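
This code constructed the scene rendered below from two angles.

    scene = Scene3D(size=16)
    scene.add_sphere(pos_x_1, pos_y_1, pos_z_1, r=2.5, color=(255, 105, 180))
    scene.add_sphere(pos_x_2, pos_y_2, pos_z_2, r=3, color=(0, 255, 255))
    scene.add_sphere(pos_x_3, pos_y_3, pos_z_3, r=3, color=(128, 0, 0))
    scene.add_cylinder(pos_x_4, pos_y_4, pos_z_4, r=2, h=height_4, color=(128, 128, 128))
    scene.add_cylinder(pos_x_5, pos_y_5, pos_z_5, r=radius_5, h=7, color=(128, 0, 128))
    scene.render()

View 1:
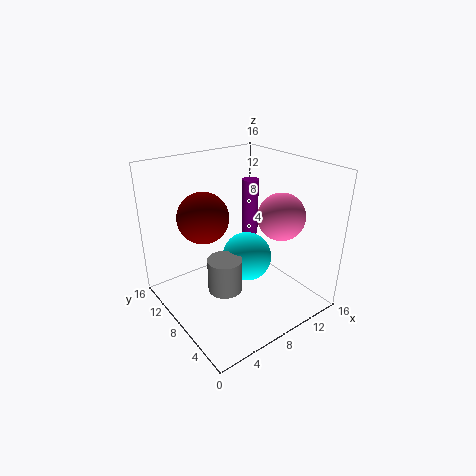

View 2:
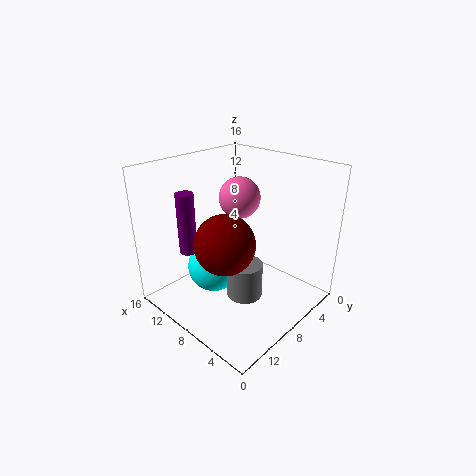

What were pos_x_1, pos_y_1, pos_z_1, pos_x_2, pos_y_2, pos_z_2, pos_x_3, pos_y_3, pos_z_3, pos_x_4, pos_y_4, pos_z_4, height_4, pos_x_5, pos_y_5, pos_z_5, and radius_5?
pos_x_1 = 11, pos_y_1 = 4.5, pos_z_1 = 11, pos_x_2 = 10.5, pos_y_2 = 9.5, pos_z_2 = 4, pos_x_3 = 6, pos_y_3 = 12, pos_z_3 = 9.5, pos_x_4 = 6.5, pos_y_4 = 8.5, pos_z_4 = 1.5, height_4 = 4, pos_x_5 = 12.5, pos_y_5 = 11.5, pos_z_5 = 6, radius_5 = 1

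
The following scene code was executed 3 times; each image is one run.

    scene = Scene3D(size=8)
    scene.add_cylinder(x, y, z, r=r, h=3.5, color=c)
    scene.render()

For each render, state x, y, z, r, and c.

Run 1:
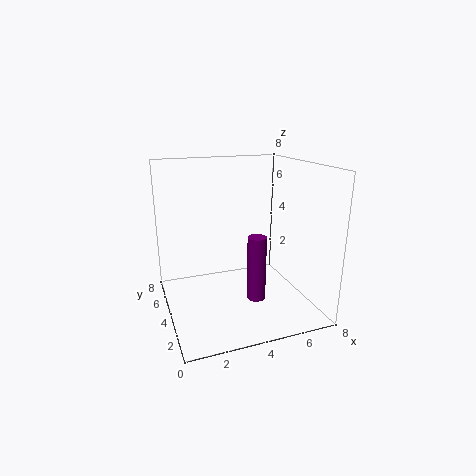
x = 4.5
y = 2.5
z = 1
r = 0.5
c = 'purple'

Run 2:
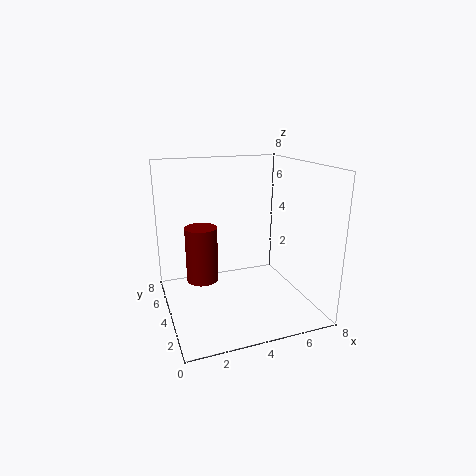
x = 2.5
y = 6.5
z = 0.5
r = 1
c = 'maroon'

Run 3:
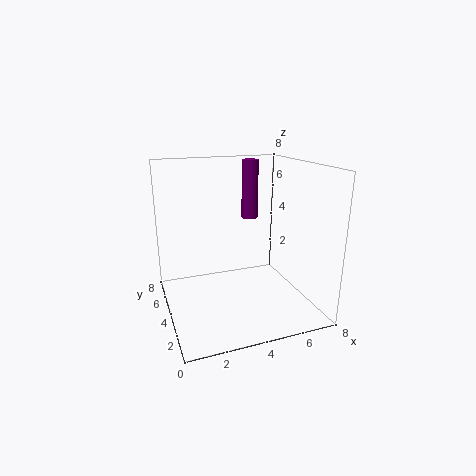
x = 5.5
y = 6
z = 4.5
r = 0.5
c = 'purple'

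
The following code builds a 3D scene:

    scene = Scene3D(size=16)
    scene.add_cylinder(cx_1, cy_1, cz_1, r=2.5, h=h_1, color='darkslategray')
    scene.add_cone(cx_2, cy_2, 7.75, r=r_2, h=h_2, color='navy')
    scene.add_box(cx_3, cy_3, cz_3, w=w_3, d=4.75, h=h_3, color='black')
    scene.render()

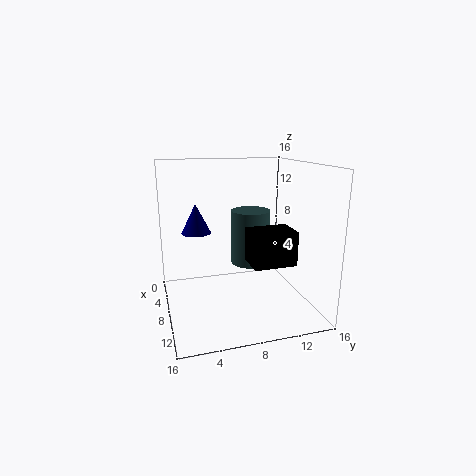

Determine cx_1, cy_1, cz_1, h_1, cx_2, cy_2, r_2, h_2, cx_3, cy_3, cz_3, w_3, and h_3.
cx_1 = 2.75
cy_1 = 11.25
cz_1 = 2.75
h_1 = 7
cx_2 = 4
cy_2 = 4
r_2 = 1.75
h_2 = 3.5
cx_3 = 8.25
cy_3 = 8.75
cz_3 = 5.5
w_3 = 3.5
h_3 = 3.75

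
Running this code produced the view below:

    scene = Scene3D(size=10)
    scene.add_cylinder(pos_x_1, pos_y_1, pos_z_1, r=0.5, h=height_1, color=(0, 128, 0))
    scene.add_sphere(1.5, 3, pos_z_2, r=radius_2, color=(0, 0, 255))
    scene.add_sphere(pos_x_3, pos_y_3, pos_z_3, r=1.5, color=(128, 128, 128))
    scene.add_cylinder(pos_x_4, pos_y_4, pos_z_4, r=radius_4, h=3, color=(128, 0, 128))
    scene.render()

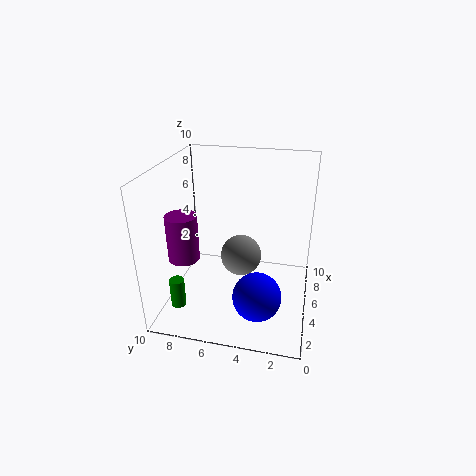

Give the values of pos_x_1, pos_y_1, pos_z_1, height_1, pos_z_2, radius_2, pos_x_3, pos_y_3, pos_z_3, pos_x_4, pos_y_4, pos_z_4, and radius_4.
pos_x_1 = 2, pos_y_1 = 8.5, pos_z_1 = 1, height_1 = 2, pos_z_2 = 3, radius_2 = 1.5, pos_x_3 = 6, pos_y_3 = 5, pos_z_3 = 3, pos_x_4 = 2.5, pos_y_4 = 8, pos_z_4 = 4.5, radius_4 = 1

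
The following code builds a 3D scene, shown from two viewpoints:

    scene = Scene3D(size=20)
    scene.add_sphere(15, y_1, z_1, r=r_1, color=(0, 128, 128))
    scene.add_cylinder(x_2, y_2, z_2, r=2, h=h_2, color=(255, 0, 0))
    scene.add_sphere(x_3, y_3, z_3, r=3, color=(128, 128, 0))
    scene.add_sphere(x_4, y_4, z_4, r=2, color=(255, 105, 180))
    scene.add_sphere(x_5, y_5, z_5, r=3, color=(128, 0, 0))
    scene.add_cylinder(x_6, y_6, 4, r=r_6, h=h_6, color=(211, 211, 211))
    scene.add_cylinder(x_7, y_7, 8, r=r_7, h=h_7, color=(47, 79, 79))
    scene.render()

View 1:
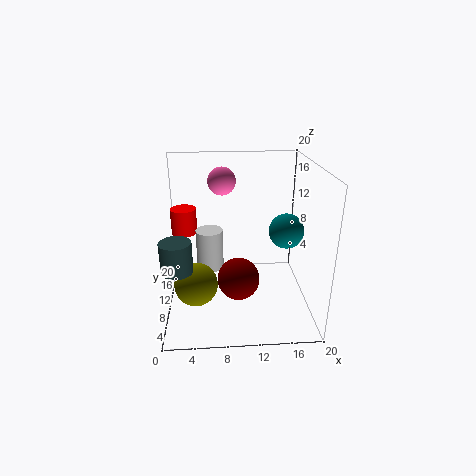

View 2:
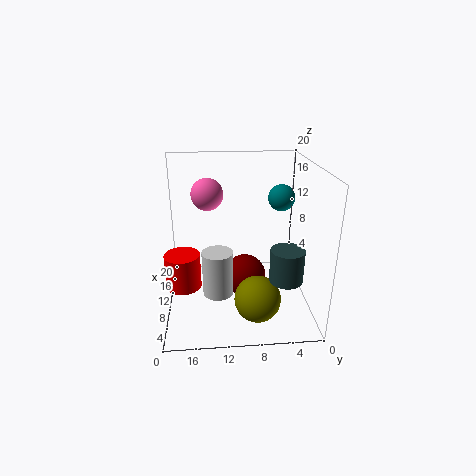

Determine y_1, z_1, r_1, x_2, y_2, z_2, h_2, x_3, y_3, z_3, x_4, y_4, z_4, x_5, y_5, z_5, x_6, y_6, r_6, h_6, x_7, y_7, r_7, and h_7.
y_1 = 3
z_1 = 14
r_1 = 2
x_2 = 2
y_2 = 17
z_2 = 8
h_2 = 4
x_3 = 4
y_3 = 8
z_3 = 4
x_4 = 8
y_4 = 14
z_4 = 17
x_5 = 10
y_5 = 9
z_5 = 4
x_6 = 6
y_6 = 13
r_6 = 2
h_6 = 6
x_7 = 2
y_7 = 5
r_7 = 2
h_7 = 4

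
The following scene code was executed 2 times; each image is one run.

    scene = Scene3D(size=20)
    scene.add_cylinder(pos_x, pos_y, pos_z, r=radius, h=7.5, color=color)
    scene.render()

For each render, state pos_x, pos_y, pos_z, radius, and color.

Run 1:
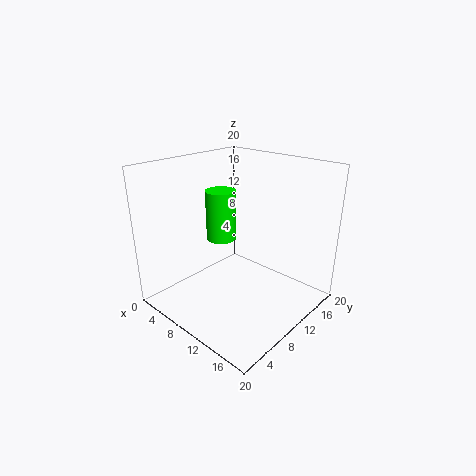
pos_x = 5.25; pos_y = 11.5; pos_z = 8; radius = 2.25; color = 'lime'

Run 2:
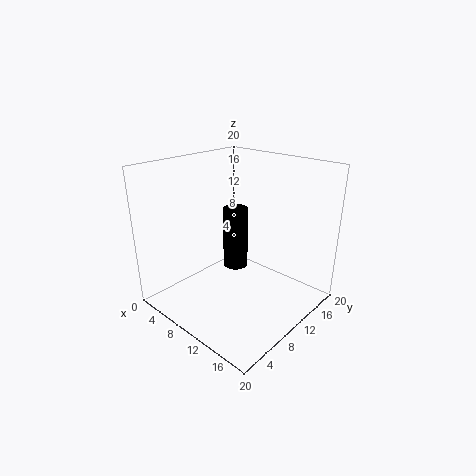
pos_x = 12.75; pos_y = 6.5; pos_z = 8.5; radius = 1.5; color = 'black'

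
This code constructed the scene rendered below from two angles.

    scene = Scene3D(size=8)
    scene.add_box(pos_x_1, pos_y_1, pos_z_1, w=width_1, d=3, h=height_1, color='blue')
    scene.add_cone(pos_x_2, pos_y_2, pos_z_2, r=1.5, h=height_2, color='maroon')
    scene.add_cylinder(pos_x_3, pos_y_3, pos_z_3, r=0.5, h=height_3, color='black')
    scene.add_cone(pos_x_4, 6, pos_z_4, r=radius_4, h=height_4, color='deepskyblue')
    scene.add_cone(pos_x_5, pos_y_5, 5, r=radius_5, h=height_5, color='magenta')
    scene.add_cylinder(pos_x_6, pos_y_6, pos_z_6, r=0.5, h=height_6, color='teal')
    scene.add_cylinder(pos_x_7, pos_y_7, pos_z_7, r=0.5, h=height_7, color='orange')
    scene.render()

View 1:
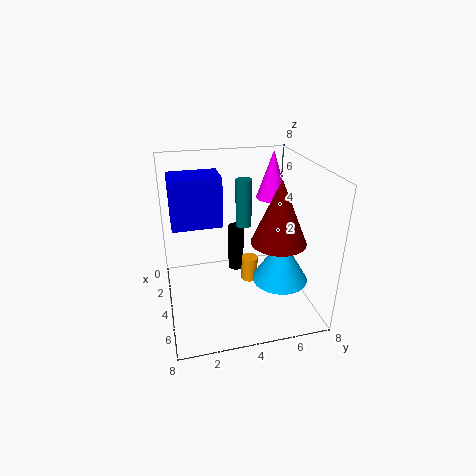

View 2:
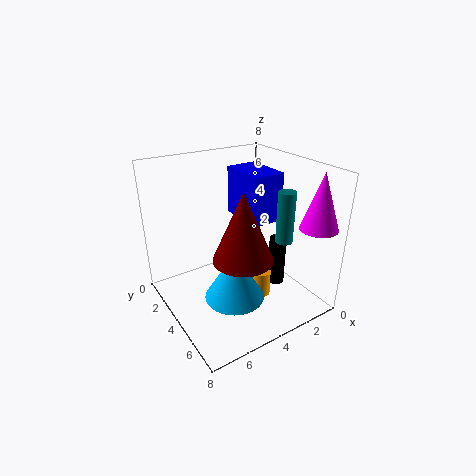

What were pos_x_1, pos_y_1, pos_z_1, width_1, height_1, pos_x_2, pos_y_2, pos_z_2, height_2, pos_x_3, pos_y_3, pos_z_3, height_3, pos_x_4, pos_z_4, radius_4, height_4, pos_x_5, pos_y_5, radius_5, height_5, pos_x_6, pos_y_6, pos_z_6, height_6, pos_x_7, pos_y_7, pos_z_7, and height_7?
pos_x_1 = 0.5
pos_y_1 = 0.5
pos_z_1 = 4
width_1 = 2
height_1 = 3
pos_x_2 = 5
pos_y_2 = 6
pos_z_2 = 4
height_2 = 3.5
pos_x_3 = 1.5
pos_y_3 = 4.5
pos_z_3 = 0.5
height_3 = 3
pos_x_4 = 5.5
pos_z_4 = 2
radius_4 = 1.5
height_4 = 2.5
pos_x_5 = 1
pos_y_5 = 7
radius_5 = 1
height_5 = 3
pos_x_6 = 1.5
pos_y_6 = 5
pos_z_6 = 3.5
height_6 = 3
pos_x_7 = 3
pos_y_7 = 5
pos_z_7 = 0.5
height_7 = 1.5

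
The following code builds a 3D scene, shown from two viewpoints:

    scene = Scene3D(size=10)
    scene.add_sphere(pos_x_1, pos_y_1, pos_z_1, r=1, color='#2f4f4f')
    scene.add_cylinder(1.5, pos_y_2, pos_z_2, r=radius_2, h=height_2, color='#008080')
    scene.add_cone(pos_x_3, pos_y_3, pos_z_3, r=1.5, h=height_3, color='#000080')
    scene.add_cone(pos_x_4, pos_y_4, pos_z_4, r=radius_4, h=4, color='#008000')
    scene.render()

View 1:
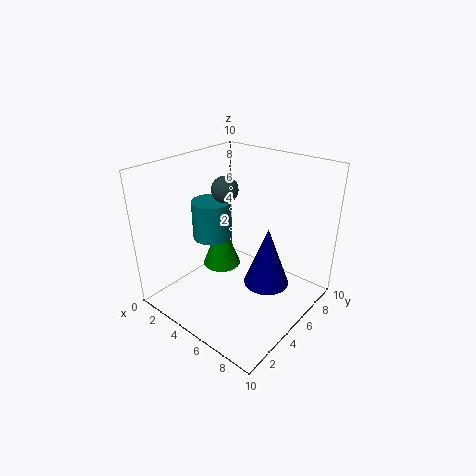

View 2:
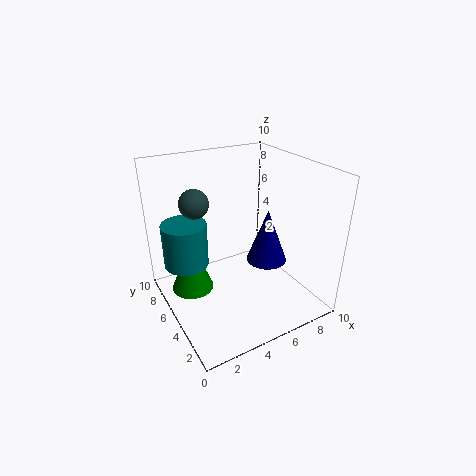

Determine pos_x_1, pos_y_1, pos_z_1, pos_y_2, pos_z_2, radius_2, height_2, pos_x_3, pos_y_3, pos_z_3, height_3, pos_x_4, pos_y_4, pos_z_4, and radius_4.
pos_x_1 = 2.5; pos_y_1 = 6.5; pos_z_1 = 7.5; pos_y_2 = 6; pos_z_2 = 3.5; radius_2 = 1.5; height_2 = 3; pos_x_3 = 7.5; pos_y_3 = 5; pos_z_3 = 2.5; height_3 = 4; pos_x_4 = 2; pos_y_4 = 6.5; pos_z_4 = 1; radius_4 = 1.5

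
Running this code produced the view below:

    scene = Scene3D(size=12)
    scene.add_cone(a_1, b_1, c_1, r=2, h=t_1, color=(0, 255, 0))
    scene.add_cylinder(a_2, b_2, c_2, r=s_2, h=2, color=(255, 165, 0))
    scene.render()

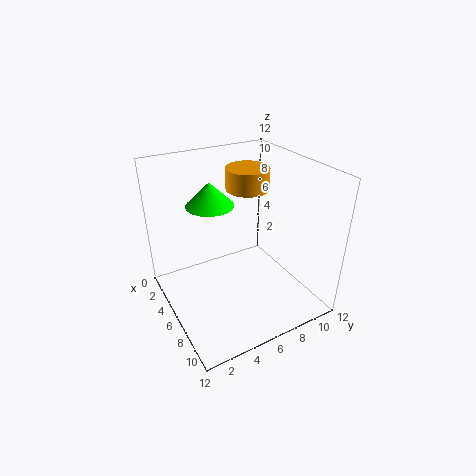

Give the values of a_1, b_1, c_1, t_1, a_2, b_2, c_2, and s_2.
a_1 = 4
b_1 = 4.5
c_1 = 8.5
t_1 = 2
a_2 = 2.5
b_2 = 9
c_2 = 8.5
s_2 = 2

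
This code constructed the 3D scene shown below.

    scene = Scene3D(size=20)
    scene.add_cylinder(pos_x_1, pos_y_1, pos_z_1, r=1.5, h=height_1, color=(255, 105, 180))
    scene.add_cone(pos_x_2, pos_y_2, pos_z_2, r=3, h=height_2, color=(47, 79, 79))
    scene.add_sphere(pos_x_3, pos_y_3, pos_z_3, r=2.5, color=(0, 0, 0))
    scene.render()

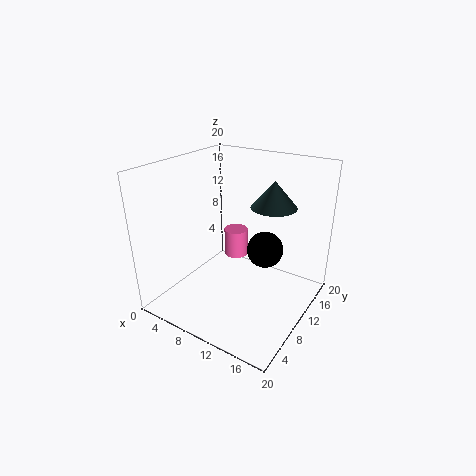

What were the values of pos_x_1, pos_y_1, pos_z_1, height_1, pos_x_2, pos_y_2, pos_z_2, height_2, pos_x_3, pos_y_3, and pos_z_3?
pos_x_1 = 11; pos_y_1 = 8; pos_z_1 = 9; height_1 = 3.5; pos_x_2 = 14.5; pos_y_2 = 11.5; pos_z_2 = 15; height_2 = 3.5; pos_x_3 = 13.5; pos_y_3 = 11.5; pos_z_3 = 8.5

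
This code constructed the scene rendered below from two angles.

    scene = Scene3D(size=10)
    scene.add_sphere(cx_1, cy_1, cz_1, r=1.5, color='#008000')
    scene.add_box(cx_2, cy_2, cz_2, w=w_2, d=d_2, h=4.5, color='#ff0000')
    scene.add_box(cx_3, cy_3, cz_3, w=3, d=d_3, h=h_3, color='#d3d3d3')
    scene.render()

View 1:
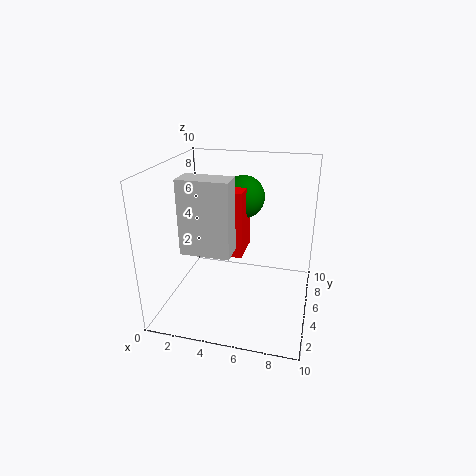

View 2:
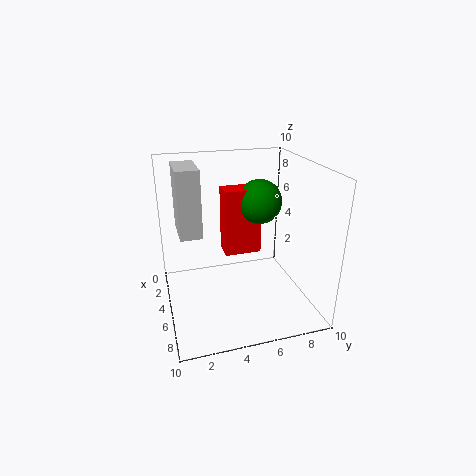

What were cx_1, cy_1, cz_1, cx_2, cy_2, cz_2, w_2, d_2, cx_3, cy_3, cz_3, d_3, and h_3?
cx_1 = 5
cy_1 = 6.5
cz_1 = 7.5
cx_2 = 4
cy_2 = 4
cz_2 = 4
w_2 = 1.5
d_2 = 2.5
cx_3 = 2.5
cy_3 = 1
cz_3 = 5.5
d_3 = 1.5
h_3 = 4.5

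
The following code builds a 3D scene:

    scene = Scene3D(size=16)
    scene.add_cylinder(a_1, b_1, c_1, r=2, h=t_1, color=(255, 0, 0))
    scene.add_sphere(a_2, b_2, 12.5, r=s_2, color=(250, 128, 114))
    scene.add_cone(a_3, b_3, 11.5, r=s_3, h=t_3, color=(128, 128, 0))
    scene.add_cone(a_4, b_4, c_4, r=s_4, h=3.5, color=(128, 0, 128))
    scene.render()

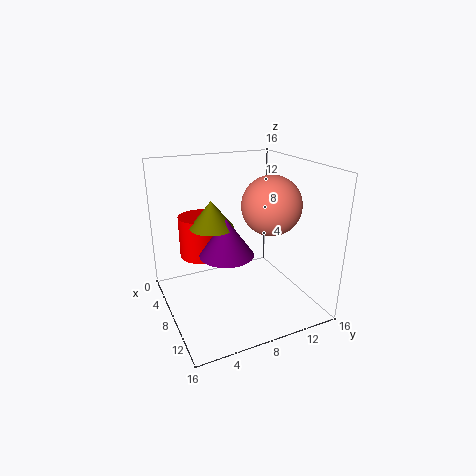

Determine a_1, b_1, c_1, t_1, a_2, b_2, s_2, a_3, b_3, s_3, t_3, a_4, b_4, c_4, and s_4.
a_1 = 10; b_1 = 3; c_1 = 8; t_1 = 4; a_2 = 11.5; b_2 = 10; s_2 = 3; a_3 = 12; b_3 = 3.5; s_3 = 2; t_3 = 2.5; a_4 = 13; b_4 = 4.5; c_4 = 9; s_4 = 2.5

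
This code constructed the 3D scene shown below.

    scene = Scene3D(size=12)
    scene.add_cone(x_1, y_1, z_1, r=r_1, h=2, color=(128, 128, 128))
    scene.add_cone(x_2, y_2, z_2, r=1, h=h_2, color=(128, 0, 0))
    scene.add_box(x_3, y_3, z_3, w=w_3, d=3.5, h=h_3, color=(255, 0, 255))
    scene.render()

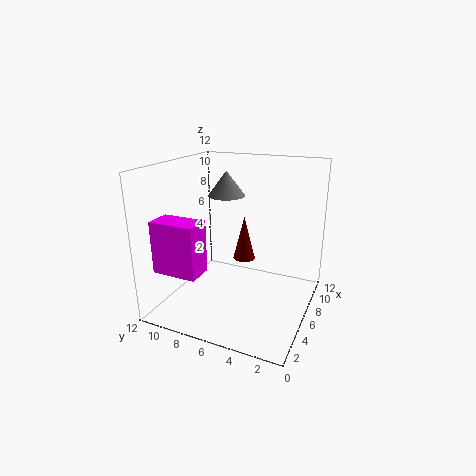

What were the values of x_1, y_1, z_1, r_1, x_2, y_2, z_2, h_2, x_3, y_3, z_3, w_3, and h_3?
x_1 = 6
y_1 = 7
z_1 = 9.5
r_1 = 1.5
x_2 = 8.5
y_2 = 6.5
z_2 = 3
h_2 = 4
x_3 = 0.5
y_3 = 7
z_3 = 4.5
w_3 = 2
h_3 = 4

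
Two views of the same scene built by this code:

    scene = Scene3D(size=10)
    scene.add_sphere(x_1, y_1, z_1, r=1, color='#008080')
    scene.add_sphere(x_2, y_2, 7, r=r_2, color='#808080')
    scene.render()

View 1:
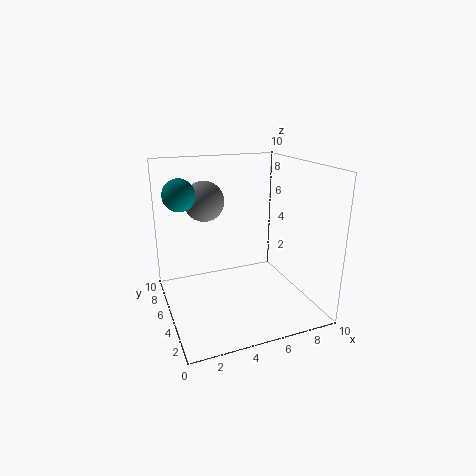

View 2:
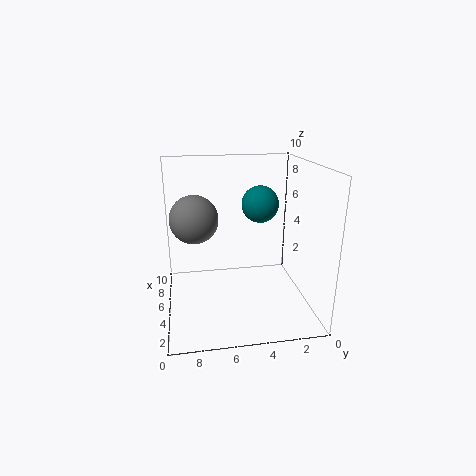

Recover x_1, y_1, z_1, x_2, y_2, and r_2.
x_1 = 1, y_1 = 4.5, z_1 = 8.5, x_2 = 3.5, y_2 = 8, r_2 = 1.5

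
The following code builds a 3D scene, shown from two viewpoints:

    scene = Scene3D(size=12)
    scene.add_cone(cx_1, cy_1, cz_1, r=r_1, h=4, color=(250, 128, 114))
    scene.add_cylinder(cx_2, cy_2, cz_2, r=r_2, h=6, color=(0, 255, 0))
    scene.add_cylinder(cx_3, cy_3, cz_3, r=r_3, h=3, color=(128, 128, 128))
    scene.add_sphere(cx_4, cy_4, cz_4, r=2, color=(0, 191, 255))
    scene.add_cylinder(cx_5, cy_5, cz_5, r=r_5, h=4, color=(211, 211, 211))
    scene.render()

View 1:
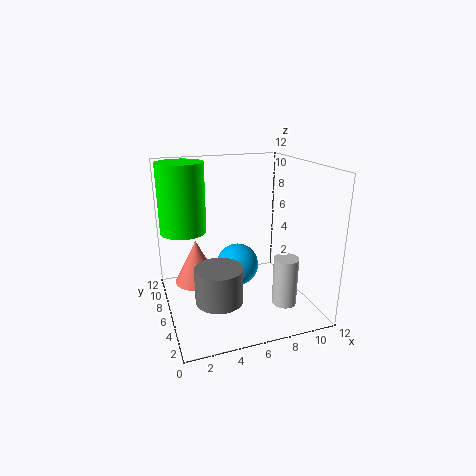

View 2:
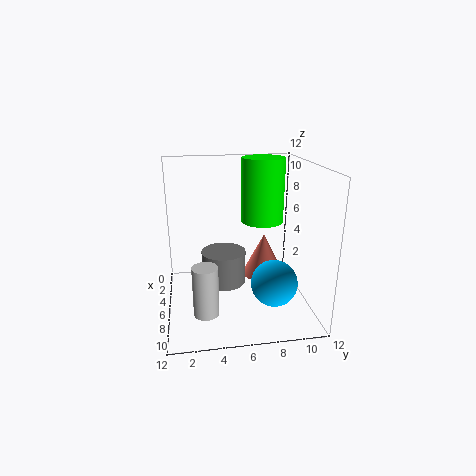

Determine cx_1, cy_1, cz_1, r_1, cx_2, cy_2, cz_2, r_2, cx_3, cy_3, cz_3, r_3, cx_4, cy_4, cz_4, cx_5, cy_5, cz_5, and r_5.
cx_1 = 3, cy_1 = 9, cz_1 = 1, r_1 = 2, cx_2 = 2, cy_2 = 9, cz_2 = 6, r_2 = 2, cx_3 = 4, cy_3 = 5, cz_3 = 1, r_3 = 2, cx_4 = 7, cy_4 = 9, cz_4 = 2, cx_5 = 9, cy_5 = 3, cz_5 = 1, r_5 = 1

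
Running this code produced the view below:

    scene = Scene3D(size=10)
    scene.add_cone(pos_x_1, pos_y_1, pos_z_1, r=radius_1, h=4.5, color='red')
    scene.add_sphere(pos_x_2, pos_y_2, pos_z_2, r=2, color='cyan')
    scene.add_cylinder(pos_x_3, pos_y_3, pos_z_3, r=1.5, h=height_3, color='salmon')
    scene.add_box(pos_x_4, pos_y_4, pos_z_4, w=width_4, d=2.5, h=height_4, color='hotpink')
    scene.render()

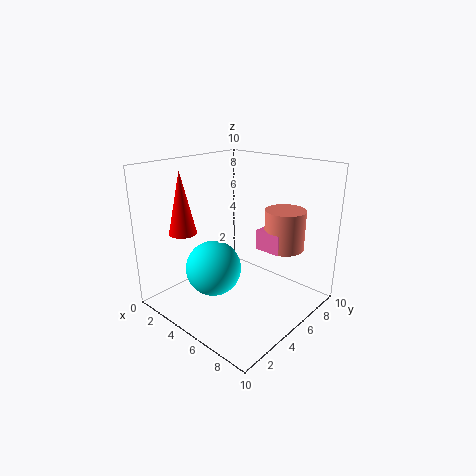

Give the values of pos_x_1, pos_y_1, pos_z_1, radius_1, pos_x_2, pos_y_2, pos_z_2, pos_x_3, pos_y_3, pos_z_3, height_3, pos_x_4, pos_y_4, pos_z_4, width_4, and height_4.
pos_x_1 = 1.5
pos_y_1 = 3
pos_z_1 = 5
radius_1 = 1
pos_x_2 = 3.5
pos_y_2 = 4
pos_z_2 = 2.5
pos_x_3 = 6.5
pos_y_3 = 8.5
pos_z_3 = 3.5
height_3 = 3
pos_x_4 = 5
pos_y_4 = 7
pos_z_4 = 3.5
width_4 = 2
height_4 = 1.5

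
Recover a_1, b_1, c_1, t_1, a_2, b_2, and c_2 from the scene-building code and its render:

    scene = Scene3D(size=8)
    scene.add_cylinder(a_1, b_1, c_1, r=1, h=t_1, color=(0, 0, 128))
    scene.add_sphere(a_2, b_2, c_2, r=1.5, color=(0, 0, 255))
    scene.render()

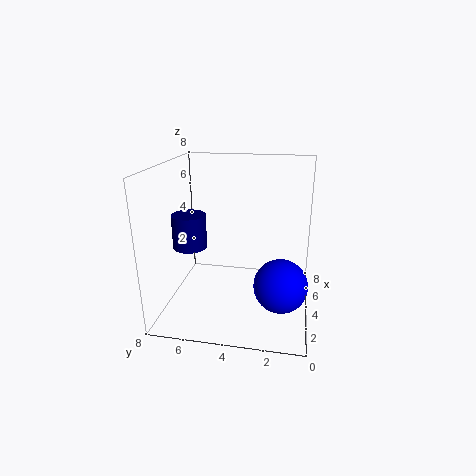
a_1 = 4.5; b_1 = 7; c_1 = 3; t_1 = 2; a_2 = 3.5; b_2 = 1.5; c_2 = 1.5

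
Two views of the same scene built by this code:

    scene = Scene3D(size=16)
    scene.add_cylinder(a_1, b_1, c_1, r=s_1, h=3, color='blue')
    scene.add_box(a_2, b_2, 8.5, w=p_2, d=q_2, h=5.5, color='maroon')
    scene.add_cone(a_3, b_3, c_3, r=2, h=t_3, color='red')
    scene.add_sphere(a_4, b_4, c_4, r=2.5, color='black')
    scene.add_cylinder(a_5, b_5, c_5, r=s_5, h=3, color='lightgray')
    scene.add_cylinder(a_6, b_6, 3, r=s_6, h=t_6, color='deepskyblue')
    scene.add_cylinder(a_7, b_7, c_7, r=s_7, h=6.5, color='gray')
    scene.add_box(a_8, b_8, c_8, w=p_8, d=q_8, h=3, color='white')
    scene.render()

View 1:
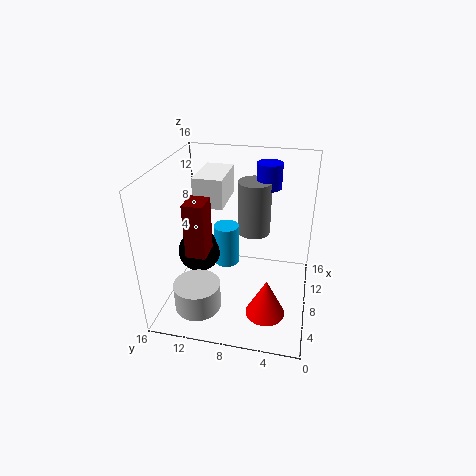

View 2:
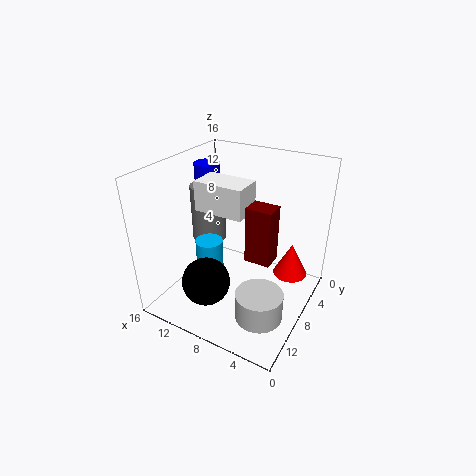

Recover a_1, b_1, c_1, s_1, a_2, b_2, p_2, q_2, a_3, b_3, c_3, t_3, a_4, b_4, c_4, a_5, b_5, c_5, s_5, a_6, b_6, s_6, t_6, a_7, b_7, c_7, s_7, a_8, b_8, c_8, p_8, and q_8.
a_1 = 13.5
b_1 = 5.5
c_1 = 12
s_1 = 1.5
a_2 = 2.5
b_2 = 10
p_2 = 2.5
q_2 = 2
a_3 = 3
b_3 = 4
c_3 = 2.5
t_3 = 4
a_4 = 9
b_4 = 13
c_4 = 5
a_5 = 3.5
b_5 = 11.5
c_5 = 1.5
s_5 = 2.5
a_6 = 10.5
b_6 = 10
s_6 = 1.5
t_6 = 5
a_7 = 12.5
b_7 = 7
c_7 = 6.5
s_7 = 2
a_8 = 5.5
b_8 = 9
c_8 = 12.5
p_8 = 5
q_8 = 3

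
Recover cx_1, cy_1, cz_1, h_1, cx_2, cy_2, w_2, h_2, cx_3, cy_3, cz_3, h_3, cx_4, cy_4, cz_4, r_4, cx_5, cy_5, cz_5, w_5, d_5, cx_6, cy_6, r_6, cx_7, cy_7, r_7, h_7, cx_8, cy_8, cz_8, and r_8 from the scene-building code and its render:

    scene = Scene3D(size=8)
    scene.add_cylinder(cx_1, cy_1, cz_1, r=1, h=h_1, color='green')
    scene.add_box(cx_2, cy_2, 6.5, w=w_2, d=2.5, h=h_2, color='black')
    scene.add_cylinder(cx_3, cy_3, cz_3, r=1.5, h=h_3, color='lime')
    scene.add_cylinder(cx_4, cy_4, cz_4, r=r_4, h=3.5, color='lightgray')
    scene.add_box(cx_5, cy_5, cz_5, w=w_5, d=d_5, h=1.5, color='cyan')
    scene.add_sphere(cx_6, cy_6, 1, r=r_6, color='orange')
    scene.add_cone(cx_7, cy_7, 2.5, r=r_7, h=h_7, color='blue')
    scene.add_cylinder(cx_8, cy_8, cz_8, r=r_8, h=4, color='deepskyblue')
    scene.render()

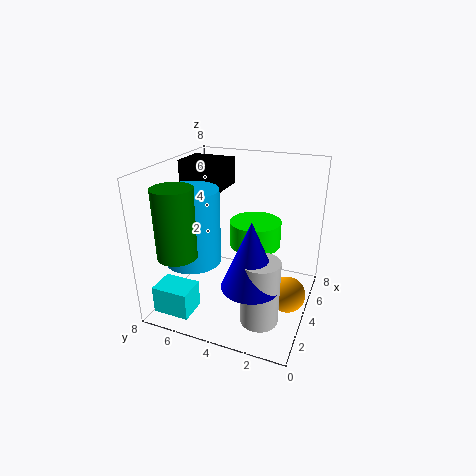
cx_1 = 1, cy_1 = 6, cz_1 = 4, h_1 = 3.5, cx_2 = 4, cy_2 = 5, w_2 = 2, h_2 = 1.5, cx_3 = 5.5, cy_3 = 3.5, cz_3 = 3, h_3 = 1.5, cx_4 = 2, cy_4 = 2, cz_4 = 0.5, r_4 = 1, cx_5 = 0.5, cy_5 = 5.5, cz_5 = 0.5, w_5 = 1.5, d_5 = 2, cx_6 = 4, cy_6 = 1, r_6 = 1, cx_7 = 2, cy_7 = 2.5, r_7 = 1.5, h_7 = 3.5, cx_8 = 2.5, cy_8 = 6, cz_8 = 3, r_8 = 1.5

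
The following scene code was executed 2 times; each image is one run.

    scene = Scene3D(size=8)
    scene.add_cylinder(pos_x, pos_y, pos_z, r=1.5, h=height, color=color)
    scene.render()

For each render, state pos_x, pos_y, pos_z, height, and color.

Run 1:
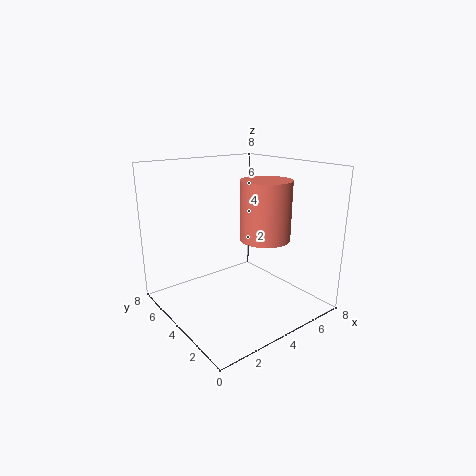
pos_x = 6; pos_y = 4; pos_z = 3.5; height = 3.5; color = 'salmon'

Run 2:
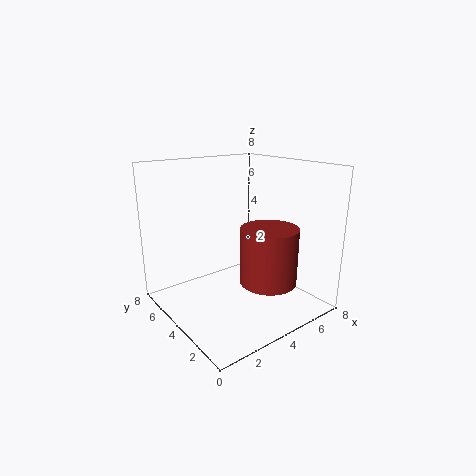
pos_x = 4.5; pos_y = 2; pos_z = 2; height = 3; color = 'brown'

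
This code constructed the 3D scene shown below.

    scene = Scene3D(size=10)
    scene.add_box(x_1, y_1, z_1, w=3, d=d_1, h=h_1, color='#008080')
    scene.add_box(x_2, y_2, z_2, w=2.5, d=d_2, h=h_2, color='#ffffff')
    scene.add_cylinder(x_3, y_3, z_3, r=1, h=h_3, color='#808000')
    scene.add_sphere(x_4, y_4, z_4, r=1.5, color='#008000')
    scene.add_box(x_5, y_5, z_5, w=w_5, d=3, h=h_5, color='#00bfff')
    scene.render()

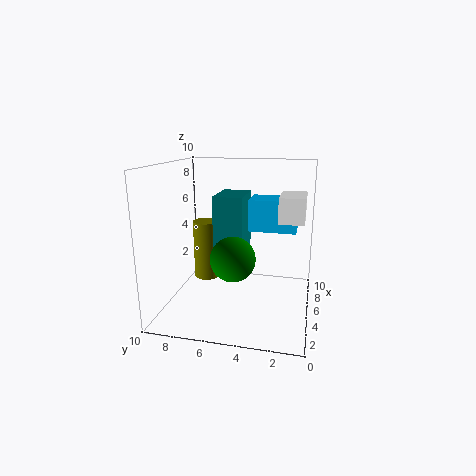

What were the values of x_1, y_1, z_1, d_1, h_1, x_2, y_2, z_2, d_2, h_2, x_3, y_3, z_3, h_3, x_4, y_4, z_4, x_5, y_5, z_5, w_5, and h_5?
x_1 = 4; y_1 = 4.5; z_1 = 4; d_1 = 2; h_1 = 4; x_2 = 2; y_2 = 0.5; z_2 = 7; d_2 = 1.5; h_2 = 1.5; x_3 = 7; y_3 = 8; z_3 = 1; h_3 = 4.5; x_4 = 3.5; y_4 = 5; z_4 = 4; x_5 = 3.5; y_5 = 1; z_5 = 6; w_5 = 2; h_5 = 2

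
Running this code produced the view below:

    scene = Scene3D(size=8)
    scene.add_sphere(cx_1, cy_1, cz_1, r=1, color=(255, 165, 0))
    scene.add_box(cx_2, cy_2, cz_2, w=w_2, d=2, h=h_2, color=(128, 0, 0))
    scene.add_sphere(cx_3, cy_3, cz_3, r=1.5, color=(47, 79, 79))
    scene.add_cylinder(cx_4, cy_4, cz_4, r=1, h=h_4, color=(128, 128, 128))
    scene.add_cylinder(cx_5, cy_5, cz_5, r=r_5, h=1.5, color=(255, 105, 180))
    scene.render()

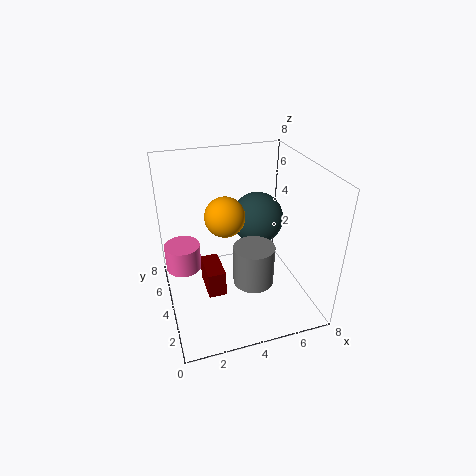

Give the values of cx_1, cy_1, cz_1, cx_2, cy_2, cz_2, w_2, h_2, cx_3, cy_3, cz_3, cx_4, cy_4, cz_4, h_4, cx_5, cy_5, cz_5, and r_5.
cx_1 = 3
cy_1 = 3
cz_1 = 6
cx_2 = 2
cy_2 = 3
cz_2 = 1
w_2 = 1
h_2 = 1.5
cx_3 = 5.5
cy_3 = 5
cz_3 = 4.5
cx_4 = 4
cy_4 = 1.5
cz_4 = 3
h_4 = 2
cx_5 = 1
cy_5 = 5
cz_5 = 2
r_5 = 1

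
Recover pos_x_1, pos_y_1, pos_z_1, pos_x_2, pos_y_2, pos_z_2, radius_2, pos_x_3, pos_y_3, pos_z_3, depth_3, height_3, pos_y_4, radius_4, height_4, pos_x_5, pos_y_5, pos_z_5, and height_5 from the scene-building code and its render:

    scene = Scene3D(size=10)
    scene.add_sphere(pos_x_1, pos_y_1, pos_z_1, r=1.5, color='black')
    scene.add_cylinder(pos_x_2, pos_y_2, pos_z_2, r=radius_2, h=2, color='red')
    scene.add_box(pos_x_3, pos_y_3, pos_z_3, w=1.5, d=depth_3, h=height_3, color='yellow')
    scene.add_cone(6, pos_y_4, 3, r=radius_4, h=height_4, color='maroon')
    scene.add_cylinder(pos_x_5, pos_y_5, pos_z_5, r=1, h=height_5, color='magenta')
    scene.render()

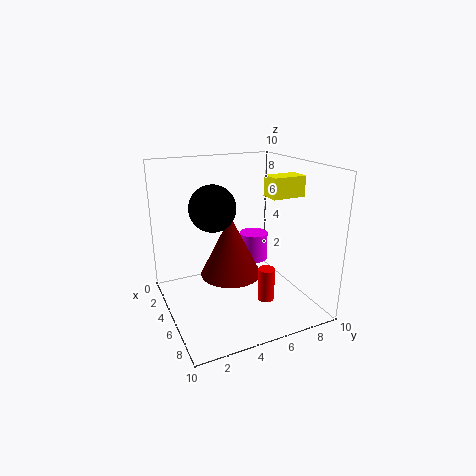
pos_x_1 = 5.5
pos_y_1 = 3
pos_z_1 = 7.5
pos_x_2 = 9
pos_y_2 = 5
pos_z_2 = 2.5
radius_2 = 0.5
pos_x_3 = 4
pos_y_3 = 7.5
pos_z_3 = 7.5
depth_3 = 2.5
height_3 = 1.5
pos_y_4 = 4
radius_4 = 2
height_4 = 4
pos_x_5 = 4.5
pos_y_5 = 6.5
pos_z_5 = 3
height_5 = 2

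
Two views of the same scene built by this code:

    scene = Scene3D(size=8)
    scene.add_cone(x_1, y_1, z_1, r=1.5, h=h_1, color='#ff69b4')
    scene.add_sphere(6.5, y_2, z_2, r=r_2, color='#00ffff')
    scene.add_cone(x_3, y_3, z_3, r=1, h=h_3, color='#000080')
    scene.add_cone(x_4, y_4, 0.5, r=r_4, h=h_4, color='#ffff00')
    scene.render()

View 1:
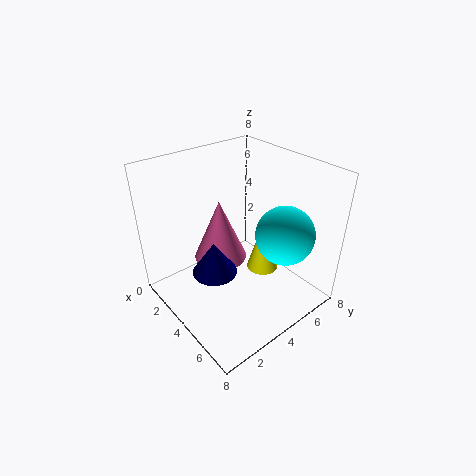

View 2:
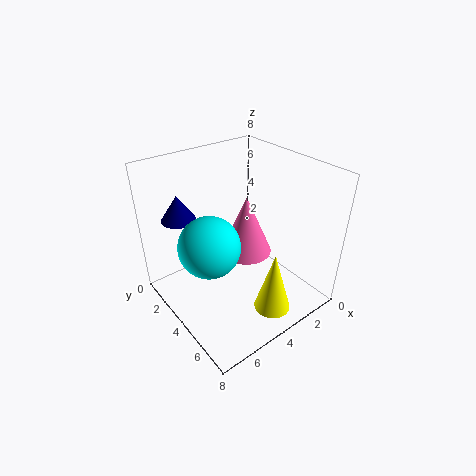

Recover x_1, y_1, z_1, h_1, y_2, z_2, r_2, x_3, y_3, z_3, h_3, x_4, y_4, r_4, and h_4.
x_1 = 3; y_1 = 3.5; z_1 = 2.5; h_1 = 3.5; y_2 = 5; z_2 = 5; r_2 = 1.5; x_3 = 6; y_3 = 1; z_3 = 4.5; h_3 = 1.5; x_4 = 3.5; y_4 = 6.5; r_4 = 1; h_4 = 3.5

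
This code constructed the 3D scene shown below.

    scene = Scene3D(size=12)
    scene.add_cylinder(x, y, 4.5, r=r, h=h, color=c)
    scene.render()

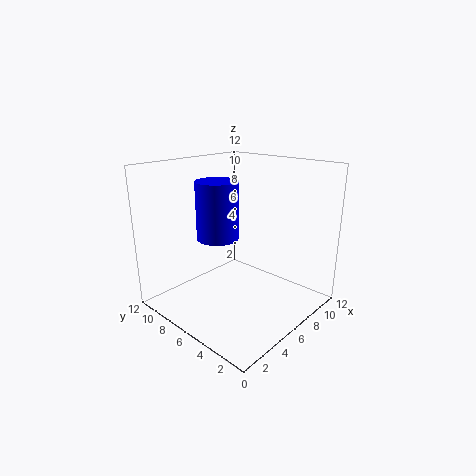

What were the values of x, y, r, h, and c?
x = 7.5
y = 10
r = 2
h = 5.5
c = 'blue'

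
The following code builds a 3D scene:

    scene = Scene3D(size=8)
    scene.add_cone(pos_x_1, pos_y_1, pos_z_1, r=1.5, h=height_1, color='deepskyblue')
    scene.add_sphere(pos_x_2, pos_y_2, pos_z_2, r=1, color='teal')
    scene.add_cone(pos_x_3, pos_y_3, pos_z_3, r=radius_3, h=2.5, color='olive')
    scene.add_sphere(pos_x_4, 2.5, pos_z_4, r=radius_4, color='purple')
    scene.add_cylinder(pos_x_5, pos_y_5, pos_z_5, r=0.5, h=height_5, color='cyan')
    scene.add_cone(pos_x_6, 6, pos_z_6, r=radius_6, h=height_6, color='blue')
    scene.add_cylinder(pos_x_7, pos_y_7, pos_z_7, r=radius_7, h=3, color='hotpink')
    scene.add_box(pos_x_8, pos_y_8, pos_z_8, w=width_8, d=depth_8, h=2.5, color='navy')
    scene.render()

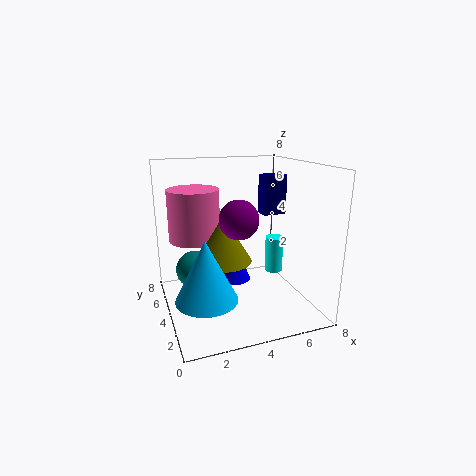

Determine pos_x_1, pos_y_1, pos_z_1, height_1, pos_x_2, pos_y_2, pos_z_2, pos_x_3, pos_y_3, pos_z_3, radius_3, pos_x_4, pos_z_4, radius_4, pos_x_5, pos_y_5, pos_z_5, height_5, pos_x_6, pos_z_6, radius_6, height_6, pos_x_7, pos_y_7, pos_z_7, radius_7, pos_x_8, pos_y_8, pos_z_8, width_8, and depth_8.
pos_x_1 = 1.5; pos_y_1 = 1.5; pos_z_1 = 2; height_1 = 3; pos_x_2 = 1.5; pos_y_2 = 4; pos_z_2 = 2.5; pos_x_3 = 3; pos_y_3 = 3.5; pos_z_3 = 3; radius_3 = 1.5; pos_x_4 = 3.5; pos_z_4 = 5.5; radius_4 = 1; pos_x_5 = 6; pos_y_5 = 3.5; pos_z_5 = 2; height_5 = 2; pos_x_6 = 4.5; pos_z_6 = 0.5; radius_6 = 1; height_6 = 2.5; pos_x_7 = 2; pos_y_7 = 6; pos_z_7 = 3.5; radius_7 = 1.5; pos_x_8 = 6.5; pos_y_8 = 6; pos_z_8 = 4.5; width_8 = 1.5; depth_8 = 1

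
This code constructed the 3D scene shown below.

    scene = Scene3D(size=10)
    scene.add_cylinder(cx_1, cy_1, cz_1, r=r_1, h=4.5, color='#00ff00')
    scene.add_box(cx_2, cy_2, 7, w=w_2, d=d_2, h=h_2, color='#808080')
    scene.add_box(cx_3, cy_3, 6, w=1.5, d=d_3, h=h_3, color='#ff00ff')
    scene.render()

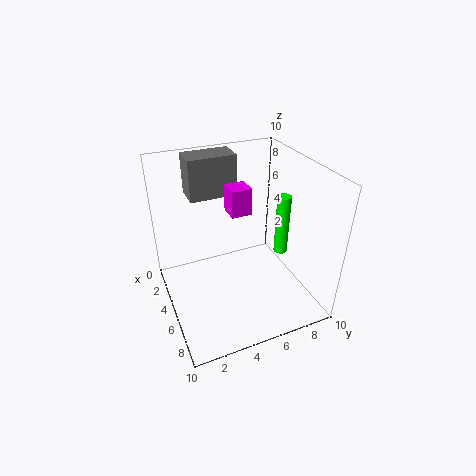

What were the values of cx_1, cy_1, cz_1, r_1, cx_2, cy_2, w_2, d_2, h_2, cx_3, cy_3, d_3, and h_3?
cx_1 = 5, cy_1 = 8.5, cz_1 = 3, r_1 = 0.5, cx_2 = 0.5, cy_2 = 2.5, w_2 = 2, d_2 = 3.5, h_2 = 3, cx_3 = 2.5, cy_3 = 5, d_3 = 1.5, h_3 = 2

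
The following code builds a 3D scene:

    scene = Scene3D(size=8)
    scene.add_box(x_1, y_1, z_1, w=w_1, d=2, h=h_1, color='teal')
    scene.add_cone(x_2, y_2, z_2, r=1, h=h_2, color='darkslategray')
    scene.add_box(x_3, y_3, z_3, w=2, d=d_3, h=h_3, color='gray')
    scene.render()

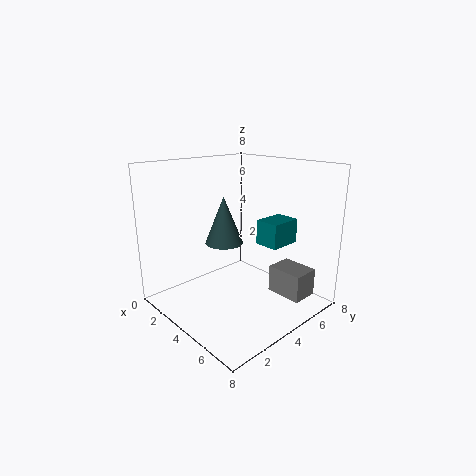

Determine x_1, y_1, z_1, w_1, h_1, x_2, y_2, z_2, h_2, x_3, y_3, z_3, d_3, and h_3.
x_1 = 3.5, y_1 = 6, z_1 = 3, w_1 = 1.5, h_1 = 1.5, x_2 = 4, y_2 = 3, z_2 = 4, h_2 = 2.5, x_3 = 5.5, y_3 = 5, z_3 = 1, d_3 = 1.5, h_3 = 1.5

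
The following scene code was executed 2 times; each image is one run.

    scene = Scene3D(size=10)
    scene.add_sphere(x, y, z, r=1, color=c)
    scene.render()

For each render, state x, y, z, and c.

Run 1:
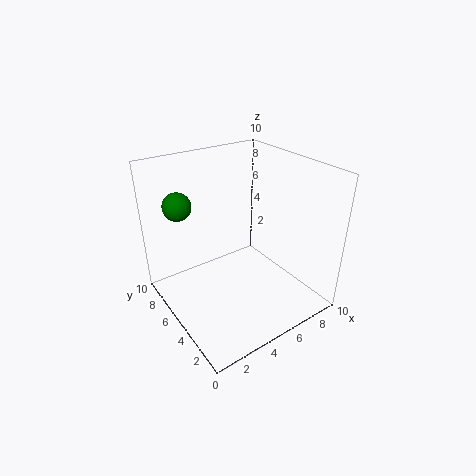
x = 2
y = 8
z = 7
c = 'green'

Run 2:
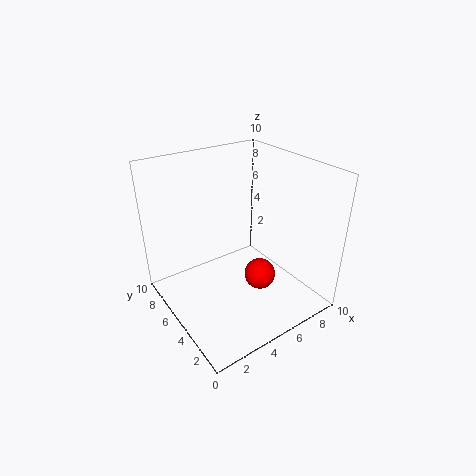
x = 5
y = 2.5
z = 3.5
c = 'red'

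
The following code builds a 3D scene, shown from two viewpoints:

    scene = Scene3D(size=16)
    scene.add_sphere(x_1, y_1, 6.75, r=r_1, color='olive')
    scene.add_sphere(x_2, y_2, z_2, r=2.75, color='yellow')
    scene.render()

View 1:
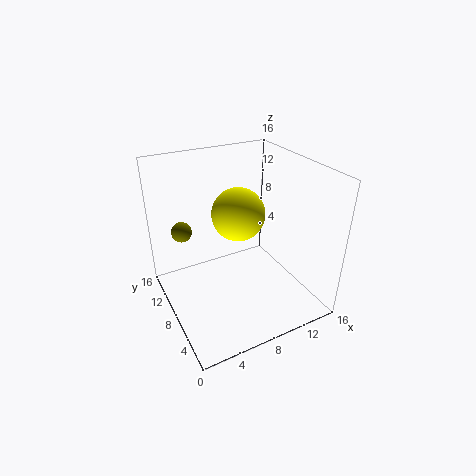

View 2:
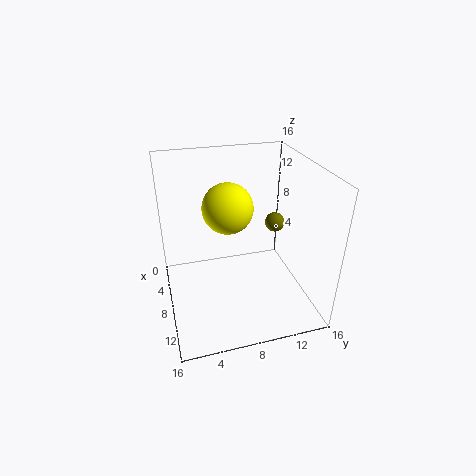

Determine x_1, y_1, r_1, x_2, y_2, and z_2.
x_1 = 3.5; y_1 = 14.25; r_1 = 1.25; x_2 = 7.5; y_2 = 7; z_2 = 11.5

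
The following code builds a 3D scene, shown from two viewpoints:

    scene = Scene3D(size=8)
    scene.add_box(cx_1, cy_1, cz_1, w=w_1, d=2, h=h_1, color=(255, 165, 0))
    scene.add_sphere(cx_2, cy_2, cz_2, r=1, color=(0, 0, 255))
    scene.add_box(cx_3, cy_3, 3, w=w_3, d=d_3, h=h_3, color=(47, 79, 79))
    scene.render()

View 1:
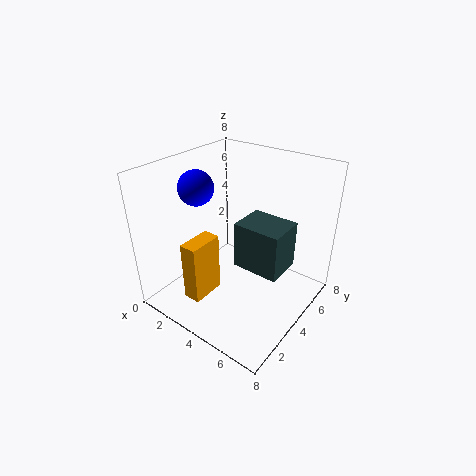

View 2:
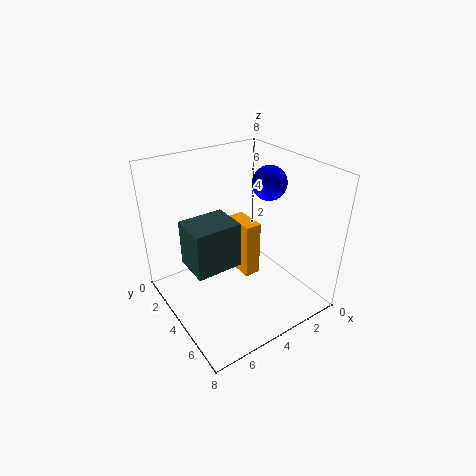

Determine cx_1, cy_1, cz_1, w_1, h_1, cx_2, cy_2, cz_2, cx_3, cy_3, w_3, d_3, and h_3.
cx_1 = 2; cy_1 = 1.5; cz_1 = 0.5; w_1 = 1; h_1 = 3.5; cx_2 = 1.5; cy_2 = 3.5; cz_2 = 6.5; cx_3 = 4.5; cy_3 = 3; w_3 = 2.5; d_3 = 2; h_3 = 2.5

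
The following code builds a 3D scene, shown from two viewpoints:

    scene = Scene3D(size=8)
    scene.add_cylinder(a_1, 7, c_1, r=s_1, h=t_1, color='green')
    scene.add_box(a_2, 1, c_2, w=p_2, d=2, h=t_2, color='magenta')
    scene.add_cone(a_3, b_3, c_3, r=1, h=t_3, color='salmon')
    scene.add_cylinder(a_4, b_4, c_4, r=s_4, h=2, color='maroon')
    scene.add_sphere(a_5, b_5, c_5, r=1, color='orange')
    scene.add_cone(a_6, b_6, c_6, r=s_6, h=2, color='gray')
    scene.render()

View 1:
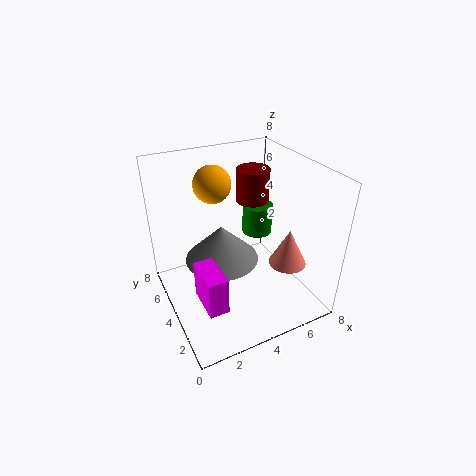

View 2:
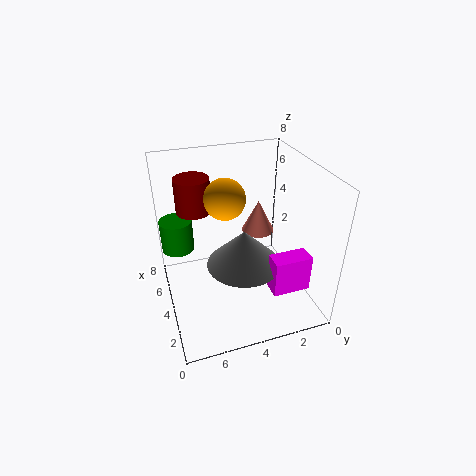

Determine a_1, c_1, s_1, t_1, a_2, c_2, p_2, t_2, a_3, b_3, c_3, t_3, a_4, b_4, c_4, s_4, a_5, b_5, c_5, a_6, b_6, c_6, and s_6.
a_1 = 7; c_1 = 2; s_1 = 1; t_1 = 2; a_2 = 1; c_2 = 2; p_2 = 1; t_2 = 2; a_3 = 6; b_3 = 2; c_3 = 3; t_3 = 2; a_4 = 6; b_4 = 6; c_4 = 5; s_4 = 1; a_5 = 3; b_5 = 5; c_5 = 7; a_6 = 3; b_6 = 4; c_6 = 3; s_6 = 2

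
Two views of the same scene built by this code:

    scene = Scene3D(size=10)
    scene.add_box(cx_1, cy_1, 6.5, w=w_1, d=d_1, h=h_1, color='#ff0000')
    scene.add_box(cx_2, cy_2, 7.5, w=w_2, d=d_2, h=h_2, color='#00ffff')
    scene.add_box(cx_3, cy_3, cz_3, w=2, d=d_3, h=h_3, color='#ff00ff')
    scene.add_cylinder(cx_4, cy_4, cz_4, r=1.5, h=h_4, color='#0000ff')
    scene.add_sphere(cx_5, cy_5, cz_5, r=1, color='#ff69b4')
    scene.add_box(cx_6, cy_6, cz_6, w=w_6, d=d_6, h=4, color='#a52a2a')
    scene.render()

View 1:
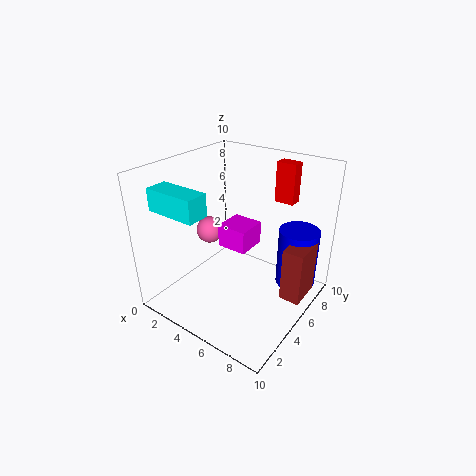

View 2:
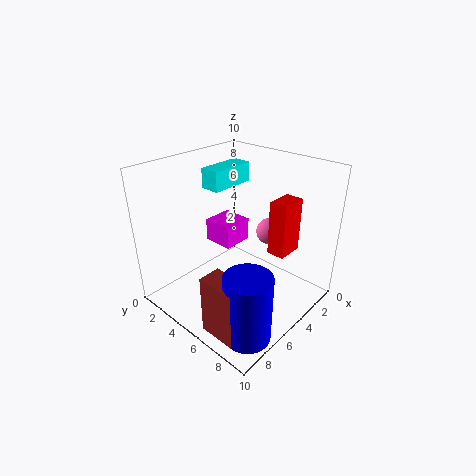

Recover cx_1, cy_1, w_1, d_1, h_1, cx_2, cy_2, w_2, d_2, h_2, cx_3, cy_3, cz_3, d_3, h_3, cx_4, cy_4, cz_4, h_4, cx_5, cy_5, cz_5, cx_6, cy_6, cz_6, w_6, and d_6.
cx_1 = 5.5
cy_1 = 9
w_1 = 1.5
d_1 = 1
h_1 = 3
cx_2 = 1
cy_2 = 1
w_2 = 3.5
d_2 = 1.5
h_2 = 1.5
cx_3 = 4.5
cy_3 = 3.5
cz_3 = 5
d_3 = 2
h_3 = 1.5
cx_4 = 8
cy_4 = 8.5
cz_4 = 0.5
h_4 = 4.5
cx_5 = 2
cy_5 = 5.5
cz_5 = 4.5
cx_6 = 8
cy_6 = 6
cz_6 = 0.5
w_6 = 1.5
d_6 = 2.5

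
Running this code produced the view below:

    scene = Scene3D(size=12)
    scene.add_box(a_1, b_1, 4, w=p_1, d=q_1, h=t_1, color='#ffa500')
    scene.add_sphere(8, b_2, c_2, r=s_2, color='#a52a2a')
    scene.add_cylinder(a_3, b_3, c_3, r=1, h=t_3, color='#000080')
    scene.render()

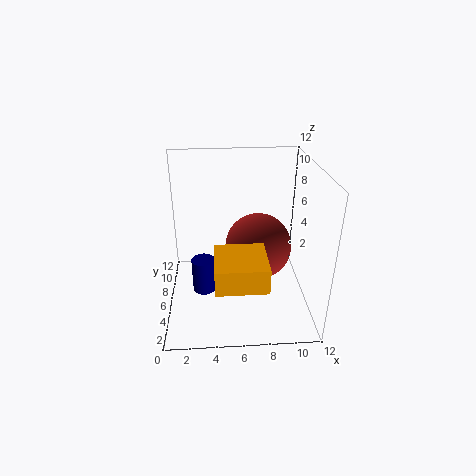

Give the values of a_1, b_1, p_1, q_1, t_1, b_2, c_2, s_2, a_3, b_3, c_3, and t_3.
a_1 = 4; b_1 = 1; p_1 = 4; q_1 = 4; t_1 = 2; b_2 = 8; c_2 = 4; s_2 = 3; a_3 = 3; b_3 = 6; c_3 = 1; t_3 = 3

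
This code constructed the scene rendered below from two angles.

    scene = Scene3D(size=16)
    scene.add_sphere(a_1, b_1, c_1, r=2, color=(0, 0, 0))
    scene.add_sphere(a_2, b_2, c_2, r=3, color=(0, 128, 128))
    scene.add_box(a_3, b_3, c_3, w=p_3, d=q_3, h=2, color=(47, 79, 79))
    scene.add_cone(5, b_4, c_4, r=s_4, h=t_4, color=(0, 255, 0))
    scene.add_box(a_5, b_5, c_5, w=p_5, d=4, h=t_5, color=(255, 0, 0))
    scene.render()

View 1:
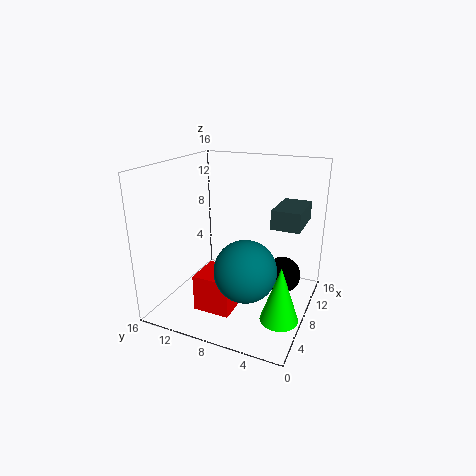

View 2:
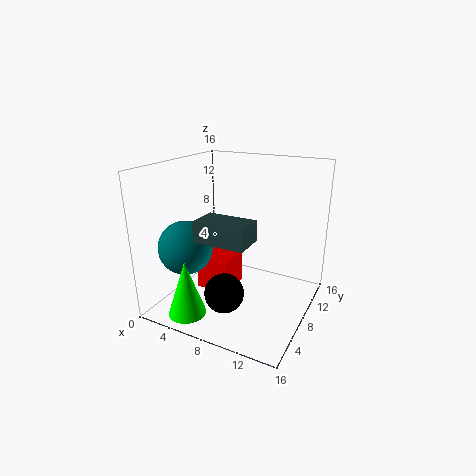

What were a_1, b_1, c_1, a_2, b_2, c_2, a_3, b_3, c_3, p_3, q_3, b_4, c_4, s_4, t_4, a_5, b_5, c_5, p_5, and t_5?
a_1 = 9; b_1 = 3; c_1 = 4; a_2 = 3; b_2 = 5; c_2 = 7; a_3 = 7; b_3 = 1; c_3 = 10; p_3 = 5; q_3 = 3; b_4 = 2; c_4 = 1; s_4 = 2; t_4 = 6; a_5 = 3; b_5 = 7; c_5 = 1; p_5 = 4; t_5 = 4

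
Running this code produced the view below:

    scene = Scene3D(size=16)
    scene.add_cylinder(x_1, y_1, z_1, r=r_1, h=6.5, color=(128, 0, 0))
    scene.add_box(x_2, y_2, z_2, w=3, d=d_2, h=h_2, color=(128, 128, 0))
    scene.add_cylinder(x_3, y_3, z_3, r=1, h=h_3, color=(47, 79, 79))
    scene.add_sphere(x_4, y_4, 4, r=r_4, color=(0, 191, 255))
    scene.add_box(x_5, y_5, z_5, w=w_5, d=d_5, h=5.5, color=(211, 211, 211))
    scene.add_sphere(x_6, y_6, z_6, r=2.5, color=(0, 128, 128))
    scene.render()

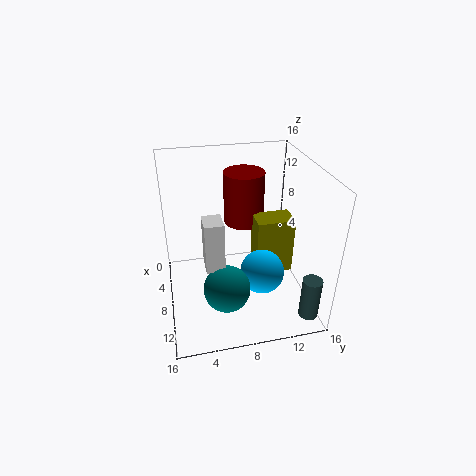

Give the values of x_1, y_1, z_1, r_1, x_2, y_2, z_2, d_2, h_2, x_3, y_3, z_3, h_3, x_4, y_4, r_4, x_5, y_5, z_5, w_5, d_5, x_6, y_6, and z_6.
x_1 = 2.5, y_1 = 10, z_1 = 7, r_1 = 2.5, x_2 = 4.5, y_2 = 10.5, z_2 = 2, d_2 = 4.5, h_2 = 7, x_3 = 15, y_3 = 14, z_3 = 2, h_3 = 4.5, x_4 = 9.5, y_4 = 10.5, r_4 = 2.5, x_5 = 8.5, y_5 = 4, z_5 = 6, w_5 = 2.5, d_5 = 2, x_6 = 11.5, y_6 = 6, z_6 = 4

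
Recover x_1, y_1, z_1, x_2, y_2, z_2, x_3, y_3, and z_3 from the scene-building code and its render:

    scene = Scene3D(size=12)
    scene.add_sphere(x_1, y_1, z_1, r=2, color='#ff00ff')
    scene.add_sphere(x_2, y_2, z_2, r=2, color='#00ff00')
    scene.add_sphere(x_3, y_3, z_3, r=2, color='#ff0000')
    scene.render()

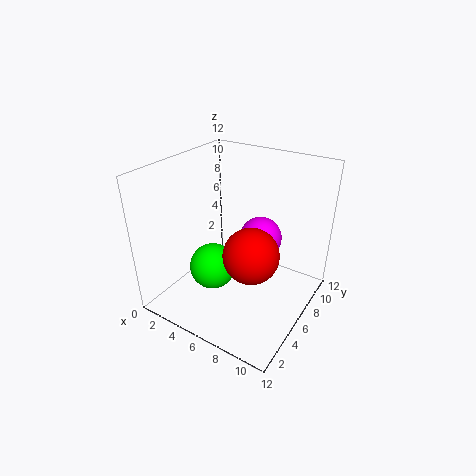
x_1 = 6
y_1 = 10
z_1 = 4
x_2 = 4
y_2 = 5
z_2 = 3
x_3 = 9
y_3 = 3
z_3 = 7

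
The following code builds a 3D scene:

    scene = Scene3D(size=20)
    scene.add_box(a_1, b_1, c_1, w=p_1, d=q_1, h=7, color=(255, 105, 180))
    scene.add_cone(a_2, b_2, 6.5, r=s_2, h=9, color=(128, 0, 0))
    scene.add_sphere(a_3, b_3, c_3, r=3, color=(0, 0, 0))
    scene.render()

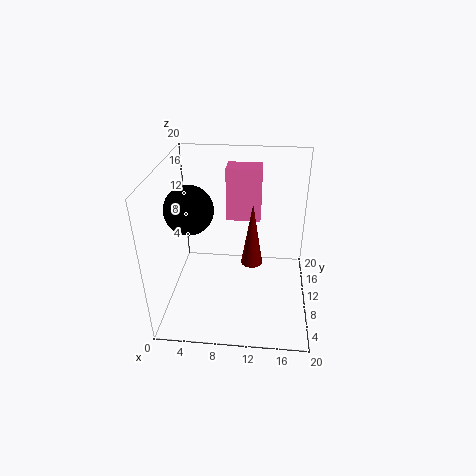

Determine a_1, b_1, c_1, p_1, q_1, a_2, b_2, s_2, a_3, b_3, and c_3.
a_1 = 8.5, b_1 = 9.5, c_1 = 13, p_1 = 4.5, q_1 = 3, a_2 = 12, b_2 = 9.5, s_2 = 1.5, a_3 = 4.5, b_3 = 6, c_3 = 16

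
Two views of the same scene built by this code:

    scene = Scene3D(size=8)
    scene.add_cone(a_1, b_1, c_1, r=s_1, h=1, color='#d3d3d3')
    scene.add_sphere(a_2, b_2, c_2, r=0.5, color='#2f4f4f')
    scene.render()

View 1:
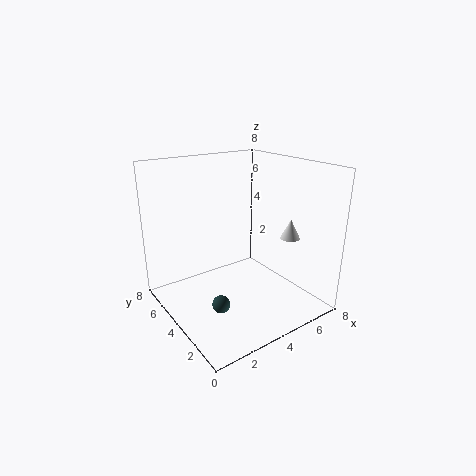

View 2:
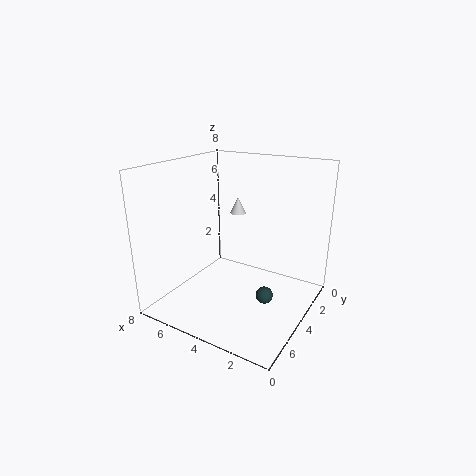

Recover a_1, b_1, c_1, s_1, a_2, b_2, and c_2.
a_1 = 5.5; b_1 = 1.5; c_1 = 4.5; s_1 = 0.5; a_2 = 2.5; b_2 = 3.5; c_2 = 0.5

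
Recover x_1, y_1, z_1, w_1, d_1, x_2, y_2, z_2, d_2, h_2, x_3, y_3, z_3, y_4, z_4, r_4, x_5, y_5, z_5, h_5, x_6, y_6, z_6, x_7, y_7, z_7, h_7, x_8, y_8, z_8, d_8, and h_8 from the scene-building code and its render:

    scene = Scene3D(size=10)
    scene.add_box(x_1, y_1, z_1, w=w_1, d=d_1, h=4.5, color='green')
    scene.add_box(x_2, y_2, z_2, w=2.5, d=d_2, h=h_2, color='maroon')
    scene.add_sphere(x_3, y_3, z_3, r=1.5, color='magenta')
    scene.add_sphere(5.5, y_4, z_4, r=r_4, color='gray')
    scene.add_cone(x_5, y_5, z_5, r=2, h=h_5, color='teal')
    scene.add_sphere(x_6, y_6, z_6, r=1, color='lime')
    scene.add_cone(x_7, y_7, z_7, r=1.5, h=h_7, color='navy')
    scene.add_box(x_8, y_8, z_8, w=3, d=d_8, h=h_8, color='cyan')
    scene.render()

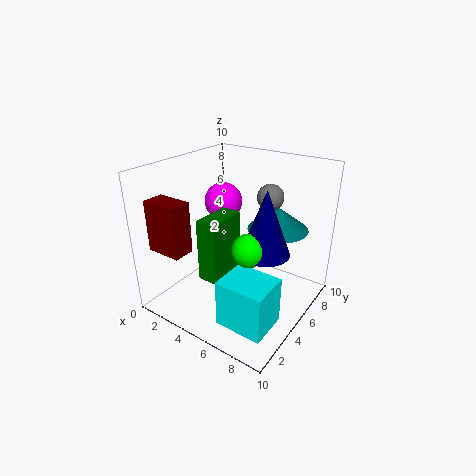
x_1 = 3, y_1 = 3, z_1 = 2, w_1 = 1.5, d_1 = 3, x_2 = 0.5, y_2 = 1, z_2 = 4.5, d_2 = 1.5, h_2 = 3.5, x_3 = 1.5, y_3 = 8, z_3 = 6, y_4 = 8.5, z_4 = 7, r_4 = 1, x_5 = 7.5, y_5 = 6, z_5 = 6, h_5 = 1.5, x_6 = 7.5, y_6 = 2.5, z_6 = 6, x_7 = 8, y_7 = 3.5, z_7 = 5.5, h_7 = 4, x_8 = 6.5, y_8 = 0.5, z_8 = 1.5, d_8 = 2.5, h_8 = 3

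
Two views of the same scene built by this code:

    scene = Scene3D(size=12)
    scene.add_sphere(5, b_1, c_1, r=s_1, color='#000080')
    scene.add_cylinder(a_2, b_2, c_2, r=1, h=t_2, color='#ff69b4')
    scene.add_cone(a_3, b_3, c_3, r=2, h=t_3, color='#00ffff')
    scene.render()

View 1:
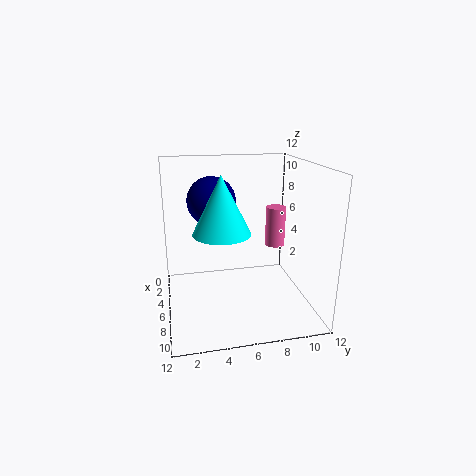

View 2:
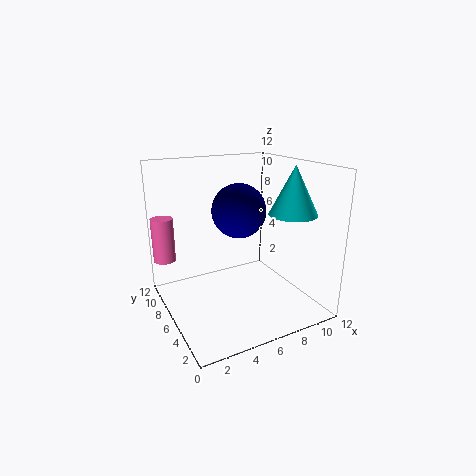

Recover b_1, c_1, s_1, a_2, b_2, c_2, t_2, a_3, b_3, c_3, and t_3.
b_1 = 4, c_1 = 9, s_1 = 2, a_2 = 1, b_2 = 11, c_2 = 3, t_2 = 4, a_3 = 10, b_3 = 4, c_3 = 8, t_3 = 4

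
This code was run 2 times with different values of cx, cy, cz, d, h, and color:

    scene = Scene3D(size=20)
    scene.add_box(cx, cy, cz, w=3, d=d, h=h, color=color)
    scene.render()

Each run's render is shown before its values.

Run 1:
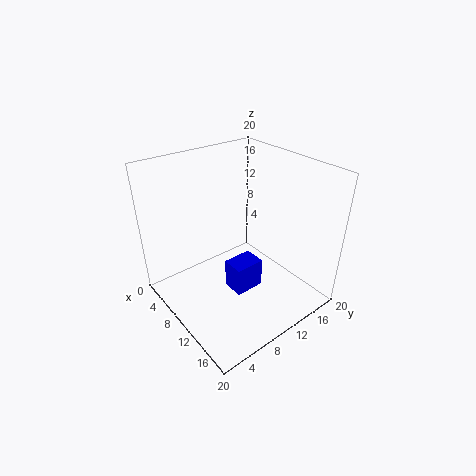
cx = 11; cy = 7; cz = 4; d = 4; h = 4; color = 'blue'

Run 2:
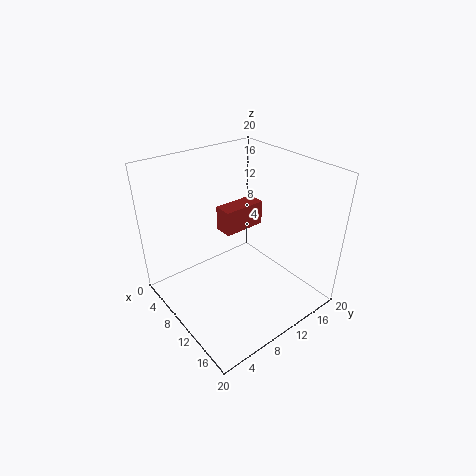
cx = 2; cy = 12; cz = 7; d = 7; h = 4; color = 'brown'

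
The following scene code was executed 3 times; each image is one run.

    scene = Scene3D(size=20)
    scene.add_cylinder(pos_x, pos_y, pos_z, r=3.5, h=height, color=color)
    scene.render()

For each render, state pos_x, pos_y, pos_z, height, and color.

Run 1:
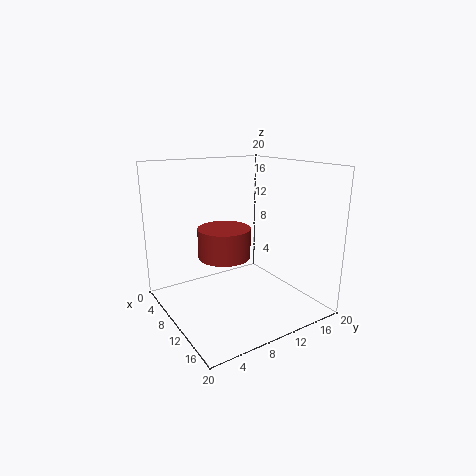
pos_x = 10.5; pos_y = 7.5; pos_z = 8; height = 4; color = 'brown'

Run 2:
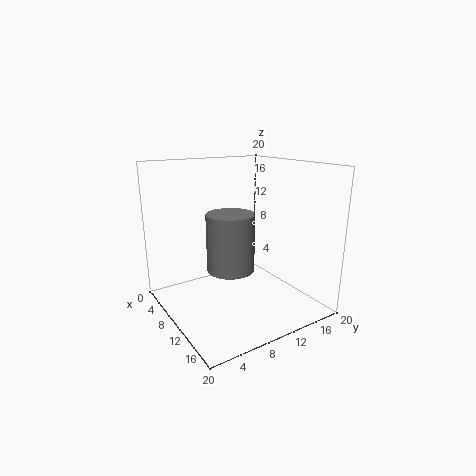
pos_x = 8; pos_y = 10; pos_z = 4.5; height = 8.5; color = 'gray'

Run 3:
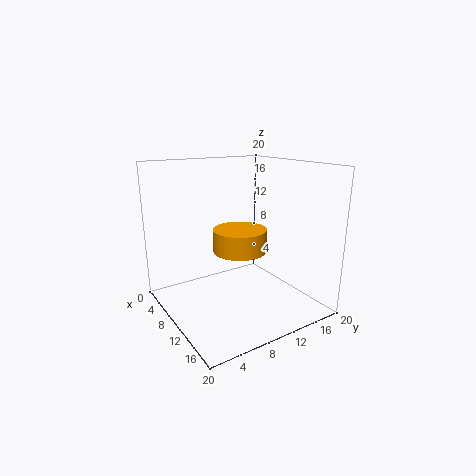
pos_x = 12; pos_y = 9; pos_z = 9; height = 3; color = 'orange'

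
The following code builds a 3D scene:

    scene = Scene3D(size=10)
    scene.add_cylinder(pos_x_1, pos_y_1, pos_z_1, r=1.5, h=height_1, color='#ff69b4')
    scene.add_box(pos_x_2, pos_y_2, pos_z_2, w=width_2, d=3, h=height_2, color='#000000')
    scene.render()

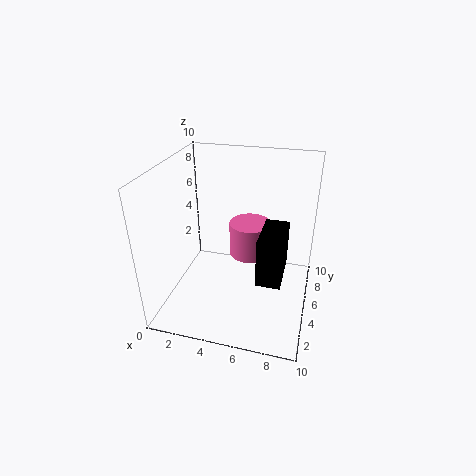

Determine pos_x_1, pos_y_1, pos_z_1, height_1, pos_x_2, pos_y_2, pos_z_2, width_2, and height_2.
pos_x_1 = 5.5, pos_y_1 = 6.5, pos_z_1 = 3, height_1 = 2.5, pos_x_2 = 7, pos_y_2 = 1.5, pos_z_2 = 4, width_2 = 1.5, height_2 = 3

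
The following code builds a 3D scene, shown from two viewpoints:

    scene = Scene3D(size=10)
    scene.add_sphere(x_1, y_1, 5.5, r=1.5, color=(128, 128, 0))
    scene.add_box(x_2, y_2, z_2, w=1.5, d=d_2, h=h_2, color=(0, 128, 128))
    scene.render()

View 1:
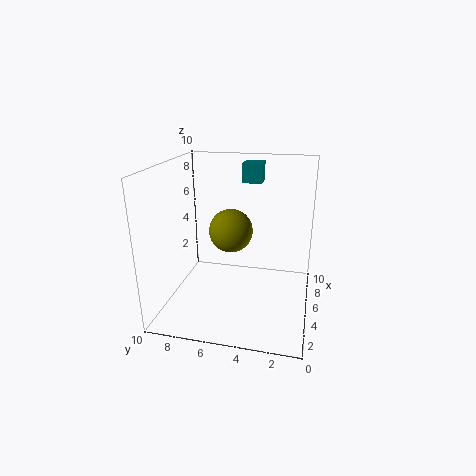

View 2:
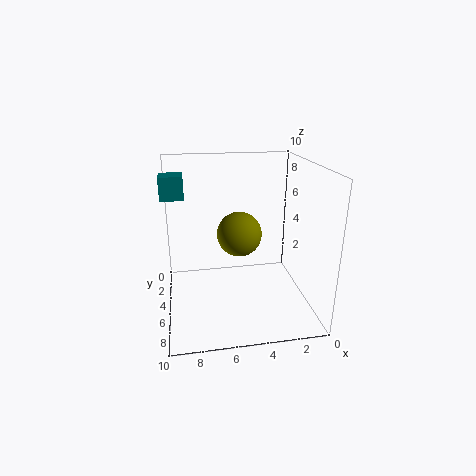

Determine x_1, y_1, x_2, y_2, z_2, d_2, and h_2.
x_1 = 5
y_1 = 5.5
x_2 = 8.5
y_2 = 4
z_2 = 8
d_2 = 1.5
h_2 = 1.5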